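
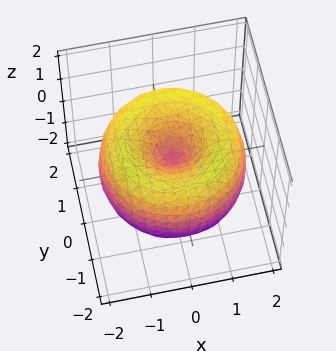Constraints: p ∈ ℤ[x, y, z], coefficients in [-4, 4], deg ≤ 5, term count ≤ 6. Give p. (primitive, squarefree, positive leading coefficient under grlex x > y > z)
First, the degree is 4 — the shape is more complex than any degree-3 surface.
Next, symmetries: the z-axis is an axis of rotation, so x and y enter only as x² + y².
Then, from the visible intercepts: one y-axis crossing is at y = 0; one x-axis crossing is at x = 0; it crosses the z-axis at the gridline z = 0; a circular section at z = 1 has radius exactly 1.
Finally, putting this together gives p.

x^4 + 2*x^2*y^2 + y^4 - 3*x^2 - 3*y^2 + 2*z^2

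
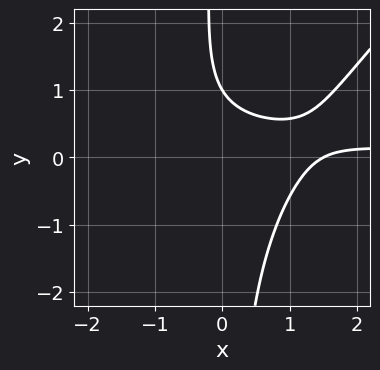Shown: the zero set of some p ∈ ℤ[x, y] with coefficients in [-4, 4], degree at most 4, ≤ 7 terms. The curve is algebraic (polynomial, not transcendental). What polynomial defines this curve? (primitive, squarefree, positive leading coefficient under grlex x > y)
First, degree: the shape is more complex than any degree-2 curve, so deg p = 3.
Then, against the integer gridlines: one y-axis crossing is at y = 1.
Finally, the integer polynomial consistent with all of this is the stated p.

3*x^2*y - 3*x*y^2 - 2*x - 3*y + 3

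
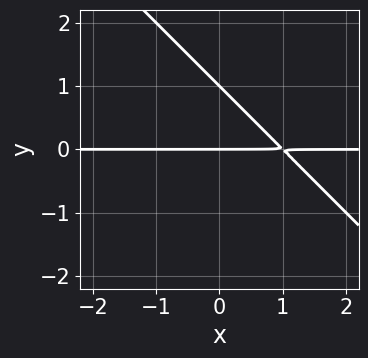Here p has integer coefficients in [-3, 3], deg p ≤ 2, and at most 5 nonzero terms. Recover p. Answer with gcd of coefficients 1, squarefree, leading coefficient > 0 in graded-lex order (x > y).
x*y + y^2 - y

(a) Degree: a generic line meets the curve in up to 2 points, so deg p = 2.
(b) Observable constraints: among the integer gridlines, it crosses the y-axis at y ∈ {0, 1}; every point of the x-axis in the box is on the curve.
(c) Fitting integer coefficients to these (and the overall shape) gives p.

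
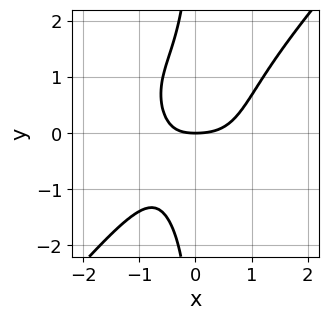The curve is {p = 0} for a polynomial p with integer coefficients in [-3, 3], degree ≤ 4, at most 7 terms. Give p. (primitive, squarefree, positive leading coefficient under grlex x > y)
3*x^4 - 2*x*y^3 + x^2 - 2*x*y - 3*y

1. Degree: the shape is more complex than any degree-3 curve, so deg p = 4.
2. Observable constraints: it crosses the x-axis at the gridline x = 0; it meets the y-axis at y = 0 (among the integer gridlines).
3. Fitting integer coefficients to these (and the overall shape) gives p.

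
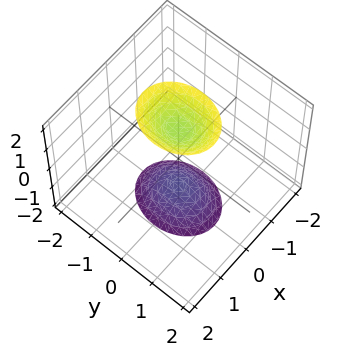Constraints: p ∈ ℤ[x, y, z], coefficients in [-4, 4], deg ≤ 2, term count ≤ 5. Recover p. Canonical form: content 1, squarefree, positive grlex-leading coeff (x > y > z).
1. There are 2 components.
2. The degree is 2 — two separate bowl-shaped sheets opening away from each other; a quadric.
3. Symmetries: mirror symmetry z ↦ −z ⇒ only even powers of z; mirror symmetry y ↦ −y ⇒ only even powers of y; mirror symmetry x ↦ −x ⇒ only even powers of x.
4. Observable constraints: no y-intercept at any integer in the box; it misses every integer gridline on the x-axis.
5. The integer polynomial consistent with all of this is the stated p.

3*x^2 + 2*y^2 - z^2 + 2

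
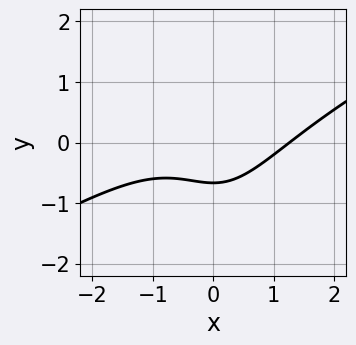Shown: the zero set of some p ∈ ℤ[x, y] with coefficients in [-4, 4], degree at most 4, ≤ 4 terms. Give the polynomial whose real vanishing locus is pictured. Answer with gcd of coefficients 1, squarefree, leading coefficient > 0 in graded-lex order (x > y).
x^3 - 2*x^2*y - 3*y - 2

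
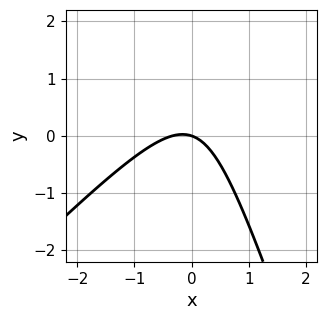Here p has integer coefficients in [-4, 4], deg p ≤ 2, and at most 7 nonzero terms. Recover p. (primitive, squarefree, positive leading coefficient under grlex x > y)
1. The degree is 2 — a generic line meets the curve in up to 2 points.
2. Against the integer gridlines: it meets the x-axis at x = 0 (among the integer gridlines); it crosses the y-axis at the gridline y = 0.
3. Assembling these constraints gives the stated polynomial.

3*x^2 - 2*x*y - y^2 + x + 3*y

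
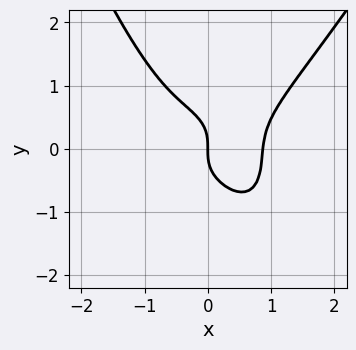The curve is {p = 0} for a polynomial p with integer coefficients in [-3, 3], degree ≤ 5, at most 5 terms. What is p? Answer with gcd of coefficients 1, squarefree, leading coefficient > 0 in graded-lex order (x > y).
3*x^4 - x^3*y - x*y^2 - 3*y^3 - 2*x

Degree: the shape is more complex than any degree-3 curve, so deg p = 4.
From the axis intercepts and sections: it meets the y-axis at y = 0 (among the integer gridlines); it crosses the x-axis at the gridline x = 0.
These observations pin down the coefficients.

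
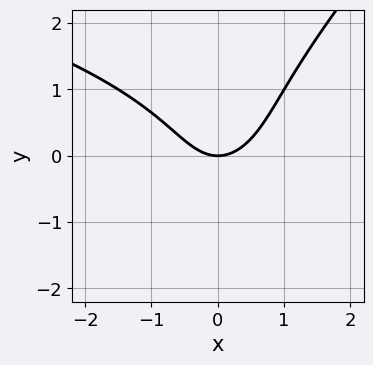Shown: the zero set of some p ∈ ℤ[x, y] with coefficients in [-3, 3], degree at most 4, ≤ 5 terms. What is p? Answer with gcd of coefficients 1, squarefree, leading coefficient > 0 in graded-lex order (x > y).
x*y^2 - y^3 + 2*x^2 - 2*y

(a) The degree is 3 — a generic line meets the curve in up to 3 points.
(b) Observable constraints: it meets the y-axis at y = 0 (among the integer gridlines); one x-axis crossing is at x = 0.
(c) Putting this together gives p.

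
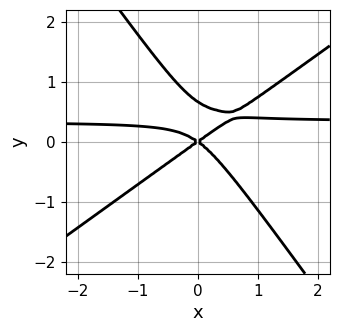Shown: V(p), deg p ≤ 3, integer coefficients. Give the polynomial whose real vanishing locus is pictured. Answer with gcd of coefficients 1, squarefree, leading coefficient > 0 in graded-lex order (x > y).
3*x^2*y - 2*x*y^2 - 3*y^3 - x^2 + 2*y^2

1. deg p = 3.
2. Checking where it meets the axes: it meets the y-axis at y = 0 (among the integer gridlines); one x-axis crossing is at x = 0.
3. The integer polynomial consistent with all of this is the stated p.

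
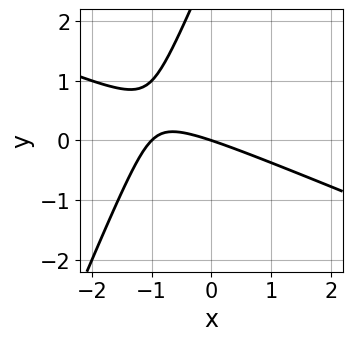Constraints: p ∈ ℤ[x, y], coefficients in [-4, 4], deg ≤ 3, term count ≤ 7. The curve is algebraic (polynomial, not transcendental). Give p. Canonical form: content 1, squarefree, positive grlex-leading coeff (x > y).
x^2 + 2*x*y - y^2 + x + 3*y

(a) The degree is 2 — a generic line meets the curve in up to 2 points.
(b) From the visible intercepts: one y-axis crossing is at y = 0; the x-axis gridline crossings are at x ∈ {-1, 0}.
(c) Assembling these constraints gives the stated polynomial.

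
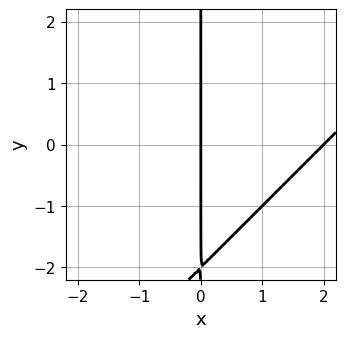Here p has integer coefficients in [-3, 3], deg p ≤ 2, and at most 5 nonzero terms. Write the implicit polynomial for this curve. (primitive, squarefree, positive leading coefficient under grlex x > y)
1. Degree: a generic line meets the curve in up to 2 points, so deg p = 2.
2. Checking where it meets the axes: the visible y-axis segment lies entirely on the curve; the x-axis gridline crossings are at x ∈ {0, 2}.
3. Together with the visible shape, these determine p as stated.

x^2 - x*y - 2*x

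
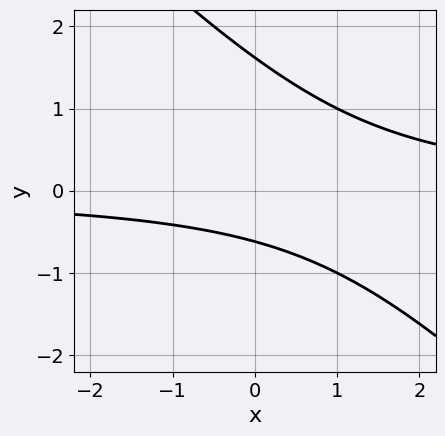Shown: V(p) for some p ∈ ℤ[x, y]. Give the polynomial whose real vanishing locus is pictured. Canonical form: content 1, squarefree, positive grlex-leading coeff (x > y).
x*y + y^2 - y - 1

(a) The degree is 2 — the shape is more complex than any degree-1 curve.
(b) From the axis intercepts and sections: it misses every integer gridline on the x-axis.
(c) Together with the visible shape, these determine p as stated.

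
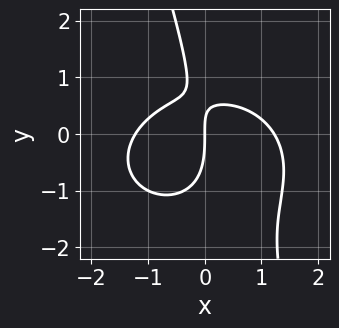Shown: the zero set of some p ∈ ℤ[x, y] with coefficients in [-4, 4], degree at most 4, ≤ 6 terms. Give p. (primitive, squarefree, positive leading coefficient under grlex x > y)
2*x^3 + 3*x*y^2 + y^3 + 3*x*y - 3*x

(a) Degree: a generic line meets the curve in up to 3 points, so deg p = 3.
(b) Checking where it meets the axes: it meets the y-axis at y = 0 (among the integer gridlines); it crosses the x-axis at the gridline x = 0.
(c) Matching integer coefficients to the picture gives p.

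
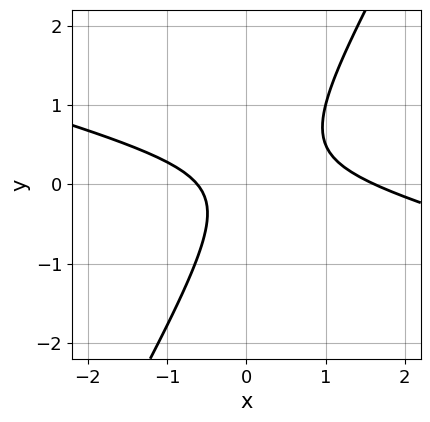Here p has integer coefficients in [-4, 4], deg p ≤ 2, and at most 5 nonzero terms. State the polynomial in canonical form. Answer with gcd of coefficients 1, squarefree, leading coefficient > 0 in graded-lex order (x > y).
x^2 + 3*x*y - 2*y^2 - x - 1

First, degree: no degree-1 curve has this shape, so deg p = 2.
Then, from the axis intercepts and sections: the curve avoids every integer y-axis point in the box.
Finally, fitting integer coefficients to these (and the overall shape) gives p.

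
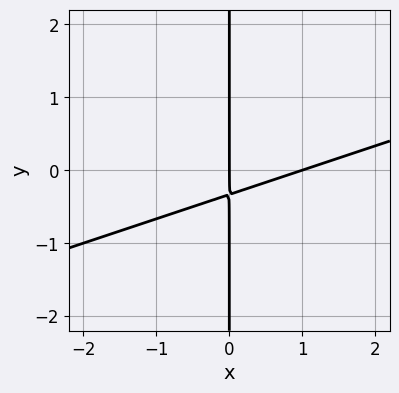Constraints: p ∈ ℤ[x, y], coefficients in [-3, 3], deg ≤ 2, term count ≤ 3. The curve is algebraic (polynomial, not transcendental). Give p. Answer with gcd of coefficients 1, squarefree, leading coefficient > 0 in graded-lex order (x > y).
x^2 - 3*x*y - x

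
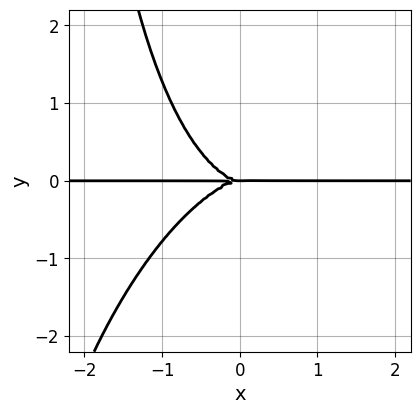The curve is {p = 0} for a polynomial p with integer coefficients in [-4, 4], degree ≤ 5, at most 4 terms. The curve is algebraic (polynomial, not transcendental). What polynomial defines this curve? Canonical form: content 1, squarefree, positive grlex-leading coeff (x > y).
Degree: the shape is more complex than any degree-3 curve, so deg p = 4.
Against the integer gridlines: every point of the x-axis in the box is on the curve; one y-axis crossing is at y = 0.
Together with the visible shape, these determine p as stated.

2*x^3*y - x^2*y^2 + x*y^3 + 3*y^3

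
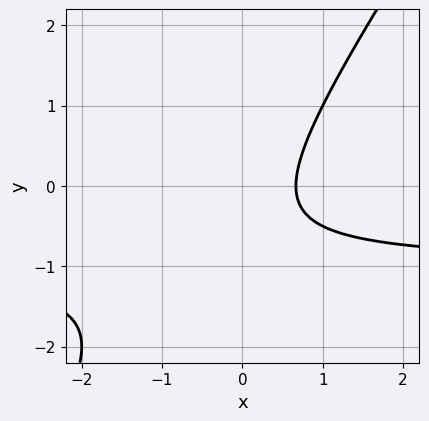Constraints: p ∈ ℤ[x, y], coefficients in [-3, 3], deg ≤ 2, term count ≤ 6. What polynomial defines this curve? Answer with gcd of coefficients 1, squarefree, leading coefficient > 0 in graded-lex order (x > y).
3*x*y - 2*y^2 + 3*x - 2*y - 2

(a) Degree: a generic line meets the curve in up to 2 points, so deg p = 2.
(b) Reading off the gridlines: the curve avoids every integer y-axis point in the box.
(c) Solving for integer coefficients yields p as stated.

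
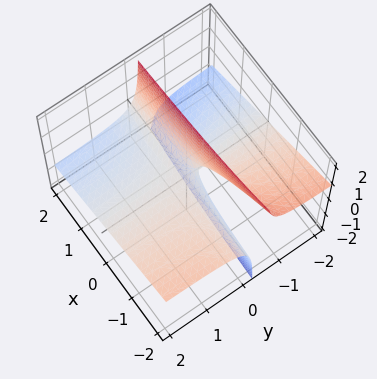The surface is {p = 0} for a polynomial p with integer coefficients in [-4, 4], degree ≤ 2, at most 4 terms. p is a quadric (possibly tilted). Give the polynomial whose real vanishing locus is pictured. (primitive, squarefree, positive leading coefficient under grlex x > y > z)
First, the degree is 2 — no degree-1 surface has this shape.
Next, observable constraints: one z-axis crossing is at z = 0; every point of the y-axis in the box is on the surface; the visible x-axis segment lies entirely on the surface.
Finally, these observations pin down the coefficients.

x*y + 3*y*z + z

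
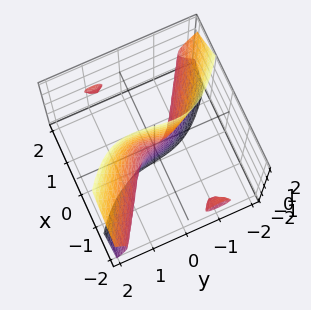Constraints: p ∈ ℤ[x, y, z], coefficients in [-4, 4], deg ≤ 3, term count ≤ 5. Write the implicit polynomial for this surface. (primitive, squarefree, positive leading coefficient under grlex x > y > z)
x^2*y - 3*x*z^2 - 2*y^3 + y*z - x

The picture has 2 separate pieces. They look like related sheets of one shape, so recover p as a whole.
Degree: the shape is more complex than any degree-2 surface, so deg p = 3.
Observable constraints: it meets the x-axis at x = 0 (among the integer gridlines); it meets the y-axis at y = 0 (among the integer gridlines); the visible z-axis segment lies entirely on the surface.
Putting this together gives p.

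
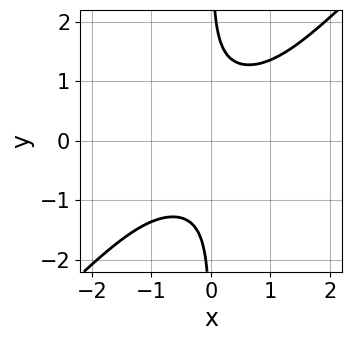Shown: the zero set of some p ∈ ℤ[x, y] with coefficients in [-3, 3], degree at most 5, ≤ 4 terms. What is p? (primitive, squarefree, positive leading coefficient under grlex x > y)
3*x^2*y^2 - 3*x*y^3 + 2

First, deg p = 4. The shape is more complex than any degree-3 curve.
Next, from the visible intercepts: the curve avoids every integer y-axis point in the box; the curve avoids every integer x-axis point in the box.
Finally, together with the visible shape, these determine p as stated.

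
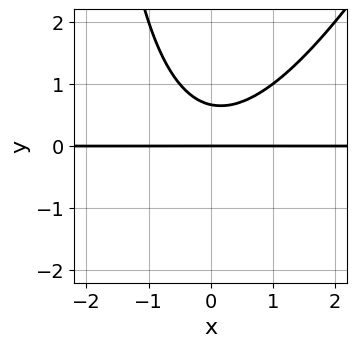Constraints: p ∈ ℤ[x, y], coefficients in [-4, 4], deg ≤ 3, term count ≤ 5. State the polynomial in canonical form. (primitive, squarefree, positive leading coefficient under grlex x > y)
2*x^2*y - x*y^2 - 3*y^2 + 2*y

Degree: no degree-2 curve has this shape, so deg p = 3.
From the axis intercepts and sections: it meets the y-axis at y = 0 (among the integer gridlines); the visible x-axis segment lies entirely on the curve.
The integer polynomial consistent with all of this is the stated p.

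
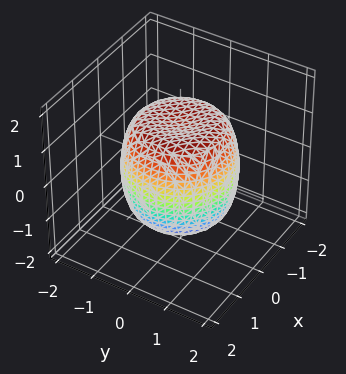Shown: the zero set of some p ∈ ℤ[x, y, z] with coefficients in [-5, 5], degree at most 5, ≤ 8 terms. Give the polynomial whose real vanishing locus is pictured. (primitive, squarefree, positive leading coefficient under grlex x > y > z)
2*x^4 + 4*x^2*y^2 + 2*y^4 - 2*x^2 - 2*y^2 + 2*z^2 - 3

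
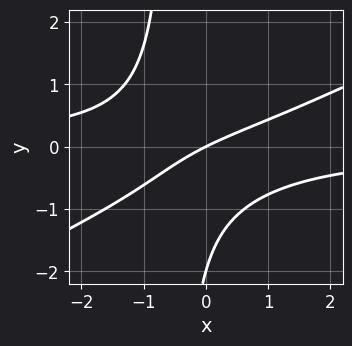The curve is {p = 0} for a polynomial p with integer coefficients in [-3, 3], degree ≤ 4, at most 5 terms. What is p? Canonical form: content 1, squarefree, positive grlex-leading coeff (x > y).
deg p = 3. The shape is more complex than any degree-2 curve.
Checking where it meets the axes: it crosses the x-axis at the gridline x = 0; among the integer gridlines, it crosses the y-axis at y ∈ {-2, 0}.
Together with the visible shape, these determine p as stated.

x^2*y - 2*x*y^2 - y^2 + x - 2*y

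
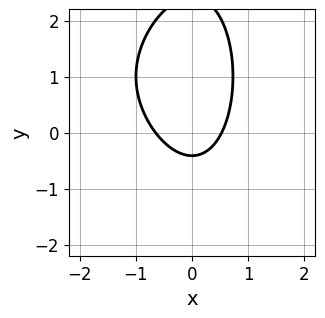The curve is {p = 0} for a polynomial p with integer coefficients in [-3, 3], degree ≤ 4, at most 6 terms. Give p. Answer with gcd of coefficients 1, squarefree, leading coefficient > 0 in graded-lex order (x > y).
1. deg p = 3. No degree-2 curve has this shape.
2. Matching integer coefficients to the picture gives p.

x^3 + 3*x^2 + y^2 - 2*y - 1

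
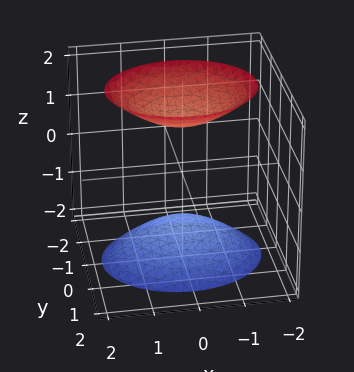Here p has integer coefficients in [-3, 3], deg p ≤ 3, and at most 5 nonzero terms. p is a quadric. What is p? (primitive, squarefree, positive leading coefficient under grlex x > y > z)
2*x^2 + 3*y^2 - 2*z^2 + 3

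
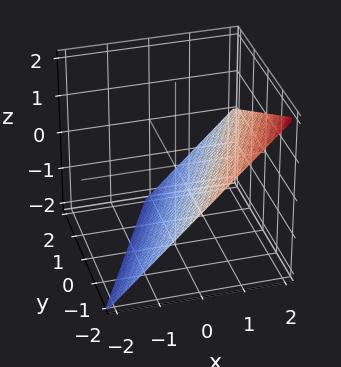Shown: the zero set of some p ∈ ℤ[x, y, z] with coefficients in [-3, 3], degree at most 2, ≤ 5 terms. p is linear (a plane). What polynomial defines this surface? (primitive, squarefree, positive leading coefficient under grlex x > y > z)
First, degree: the surface is flat (a plane), so deg p = 1.
Then, from the visible intercepts: it meets the y-axis at y = -2 (among the integer gridlines); it meets the z-axis at z = -1 (among the integer gridlines).
Finally, together with the visible shape, these determine p as stated.

2*x - y - 2*z - 2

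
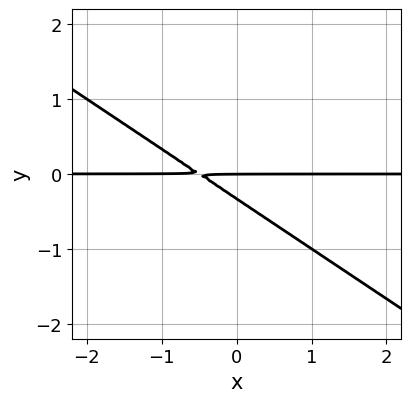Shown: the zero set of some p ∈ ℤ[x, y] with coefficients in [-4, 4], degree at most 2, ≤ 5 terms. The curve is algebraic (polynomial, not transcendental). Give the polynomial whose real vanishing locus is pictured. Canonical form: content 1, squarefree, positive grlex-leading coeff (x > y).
2*x*y + 3*y^2 + y

(a) The degree is 2 — no degree-1 curve has this shape.
(b) Reading off the gridlines: every point of the x-axis in the box is on the curve; it crosses the y-axis at the gridline y = 0.
(c) Fitting integer coefficients to these (and the overall shape) gives p.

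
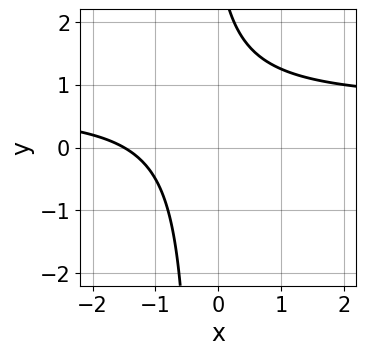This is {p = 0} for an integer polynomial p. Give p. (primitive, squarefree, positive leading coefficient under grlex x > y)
3*x*y - 2*x + y - 3

(a) deg p = 2. The shape is more complex than any degree-1 curve.
(b) Observable constraints: it misses every integer gridline on the y-axis.
(c) Together with the visible shape, these determine p as stated.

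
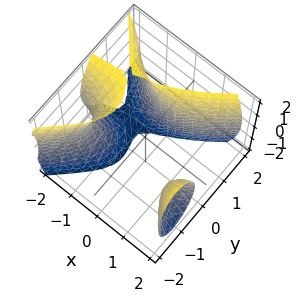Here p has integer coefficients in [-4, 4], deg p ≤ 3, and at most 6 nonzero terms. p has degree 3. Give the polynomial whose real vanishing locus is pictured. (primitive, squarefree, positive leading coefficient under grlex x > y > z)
3*x^2*y + x*z^2 - 3*y^3 + 3

1. I count 2 distinct pieces.
2. deg p = 3.
3. Checking where it meets the axes: it crosses the y-axis at the gridline y = 1; no z-intercept at any integer in the box.
4. Assembling these constraints gives the stated polynomial.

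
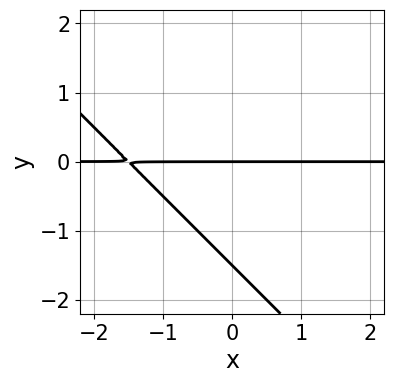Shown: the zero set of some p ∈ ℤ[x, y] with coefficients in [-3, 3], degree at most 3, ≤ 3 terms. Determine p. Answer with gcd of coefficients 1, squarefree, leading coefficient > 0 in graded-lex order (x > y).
First, degree: no degree-1 curve has this shape, so deg p = 2.
Next, from the axis intercepts and sections: every point of the x-axis in the box is on the curve; one y-axis crossing is at y = 0.
Finally, matching integer coefficients to the picture gives p.

2*x*y + 2*y^2 + 3*y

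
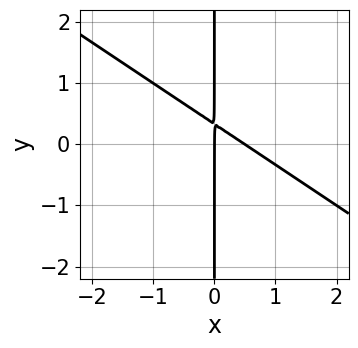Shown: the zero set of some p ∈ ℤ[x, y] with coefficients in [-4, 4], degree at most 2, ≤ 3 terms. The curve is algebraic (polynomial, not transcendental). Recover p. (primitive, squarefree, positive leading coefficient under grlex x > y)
2*x^2 + 3*x*y - x

First, deg p = 2. The shape is more complex than any degree-1 curve.
Then, observable constraints: every point of the y-axis in the box is on the curve; it crosses the x-axis at the gridline x = 0.
Finally, fitting integer coefficients to these (and the overall shape) gives p.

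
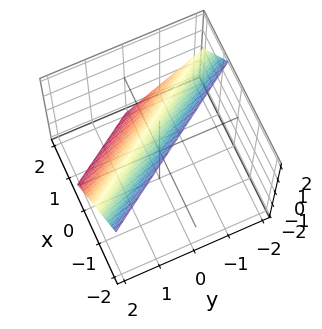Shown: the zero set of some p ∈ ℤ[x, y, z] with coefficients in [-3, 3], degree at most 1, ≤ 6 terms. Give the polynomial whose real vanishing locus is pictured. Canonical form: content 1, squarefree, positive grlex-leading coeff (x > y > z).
3*x + 2*y + 2*z - 2

(a) Degree: the surface is flat (a plane), so deg p = 1.
(b) Against the integer gridlines: it crosses the z-axis at the gridline z = 1; it meets the y-axis at y = 1 (among the integer gridlines).
(c) These observations pin down the coefficients.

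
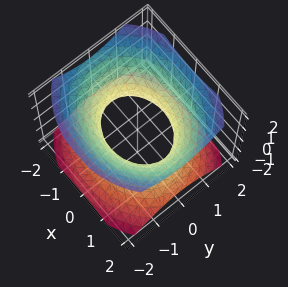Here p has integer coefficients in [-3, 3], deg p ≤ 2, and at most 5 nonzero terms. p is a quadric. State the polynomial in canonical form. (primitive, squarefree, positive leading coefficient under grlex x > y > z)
2*x^2 + 3*y^2 - 3*z^2 - 3

1. The degree is 2 — one connected sheet with a waist; a quadric.
2. Symmetries: it's symmetric under x → −x, forcing even powers of x; the y ↦ −y reflection is a symmetry, so y appears only in even powers; it's symmetric under z → −z, forcing even powers of z.
3. From the axis intercepts and sections: the y-axis gridline crossings are at y ∈ {-1, 1}; no z-intercept at any integer in the box.
4. The integer polynomial consistent with all of this is the stated p.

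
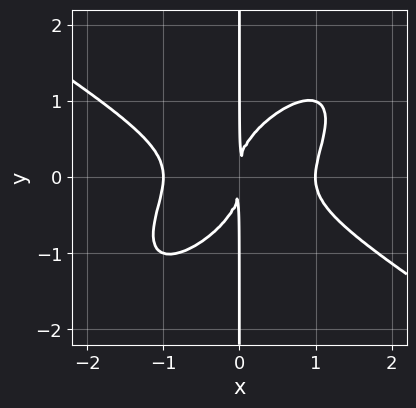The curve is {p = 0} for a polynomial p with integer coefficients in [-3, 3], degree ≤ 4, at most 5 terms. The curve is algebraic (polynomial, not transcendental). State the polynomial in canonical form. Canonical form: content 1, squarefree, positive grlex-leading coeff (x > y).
2*x^4 - 3*x^2*y^2 + 3*x*y^3 - 2*x^2

Degree: a generic line meets the curve in up to 4 points, so deg p = 4.
Observable constraints: every point of the y-axis in the box is on the curve; among the integer gridlines, it crosses the x-axis at x ∈ {-1, 1}.
Assembling these constraints gives the stated polynomial.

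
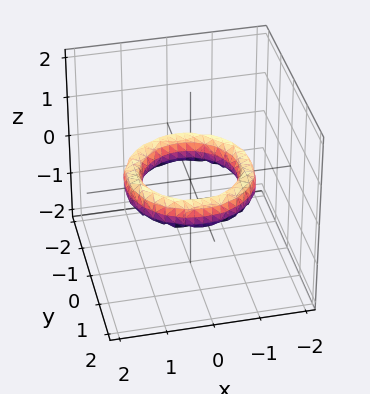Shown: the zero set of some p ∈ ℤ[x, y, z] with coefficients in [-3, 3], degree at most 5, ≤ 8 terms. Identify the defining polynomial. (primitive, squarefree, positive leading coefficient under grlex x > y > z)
x^4 + 2*x^2*y^2 + y^4 - 3*x^2 - 3*y^2 + 2*z^2 + 2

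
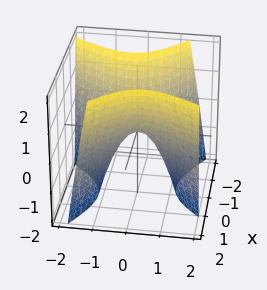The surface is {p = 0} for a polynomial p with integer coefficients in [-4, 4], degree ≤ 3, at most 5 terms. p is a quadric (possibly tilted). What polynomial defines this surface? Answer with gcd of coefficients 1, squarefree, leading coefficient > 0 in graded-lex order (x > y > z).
3*x^2 + 2*x*y - 3*y^2 - 2*z

Degree: no degree-1 surface has this shape, so deg p = 2.
Observable constraints: one y-axis crossing is at y = 0; one z-axis crossing is at z = 0; it crosses the x-axis at the gridline x = 0.
Putting this together gives p.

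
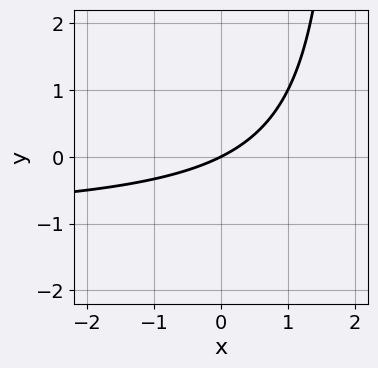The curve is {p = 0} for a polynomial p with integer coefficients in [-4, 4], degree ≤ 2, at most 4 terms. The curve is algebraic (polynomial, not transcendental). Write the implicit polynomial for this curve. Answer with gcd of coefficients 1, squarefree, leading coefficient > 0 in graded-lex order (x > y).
x*y + x - 2*y

Degree: the shape is more complex than any degree-1 curve, so deg p = 2.
Reading off the gridlines: it crosses the x-axis at the gridline x = 0; it meets the y-axis at y = 0 (among the integer gridlines).
Putting this together gives p.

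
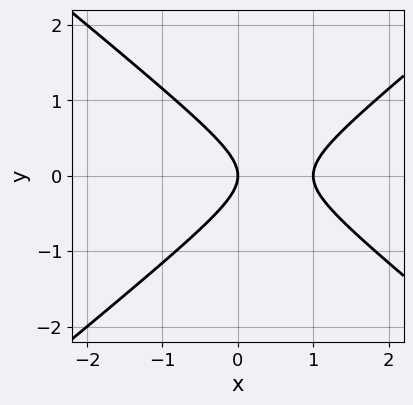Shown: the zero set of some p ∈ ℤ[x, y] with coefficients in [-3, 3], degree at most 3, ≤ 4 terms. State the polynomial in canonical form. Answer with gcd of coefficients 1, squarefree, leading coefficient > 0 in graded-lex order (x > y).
2*x^2 - 3*y^2 - 2*x

The degree is 2 — the shape is more complex than any degree-1 curve.
Symmetries: the y ↦ −y reflection is a symmetry, so y appears only in even powers.
Against the integer gridlines: it meets the y-axis at y = 0 (among the integer gridlines); among the integer gridlines, it crosses the x-axis at x ∈ {0, 1}.
Assembling these constraints gives the stated polynomial.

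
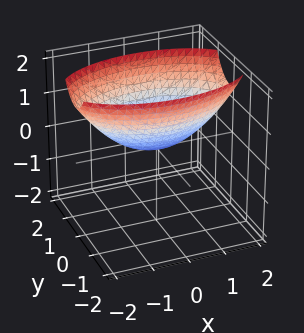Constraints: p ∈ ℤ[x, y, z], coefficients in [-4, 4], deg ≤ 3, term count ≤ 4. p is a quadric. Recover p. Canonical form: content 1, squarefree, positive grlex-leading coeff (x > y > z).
x^2 + 3*y^2 - 3*z

First, degree: a paraboloid; a quadric, so deg p = 2.
Then, symmetries: it's symmetric under y → −y, forcing even powers of y; mirror symmetry x ↦ −x ⇒ only even powers of x.
Next, observable constraints: one x-axis crossing is at x = 0; it meets the y-axis at y = 0 (among the integer gridlines).
Finally, matching integer coefficients to the picture gives p.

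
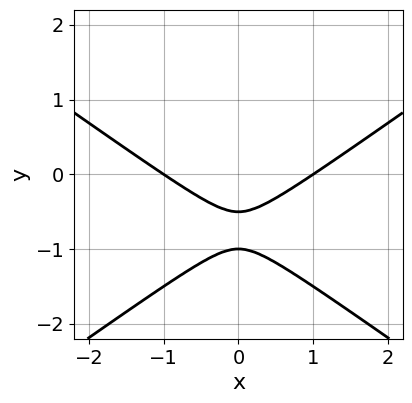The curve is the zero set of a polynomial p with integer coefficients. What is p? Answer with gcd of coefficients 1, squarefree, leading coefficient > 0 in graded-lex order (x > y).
(a) Degree: a generic line meets the curve in up to 2 points, so deg p = 2.
(b) Symmetries: it's symmetric under x → −x, forcing even powers of x.
(c) From the visible intercepts: it meets the y-axis at y = -1 (among the integer gridlines); the x-axis gridline crossings are at x ∈ {-1, 1}.
(d) Together with the visible shape, these determine p as stated.

x^2 - 2*y^2 - 3*y - 1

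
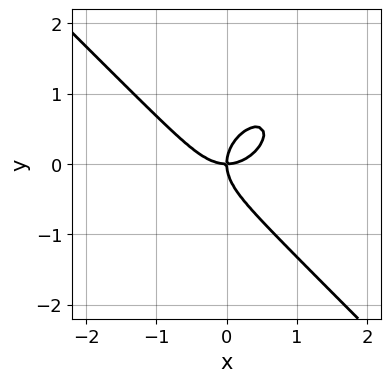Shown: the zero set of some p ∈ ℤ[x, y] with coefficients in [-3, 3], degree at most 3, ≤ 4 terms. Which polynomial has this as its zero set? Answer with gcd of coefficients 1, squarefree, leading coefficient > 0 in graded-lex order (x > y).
(a) deg p = 3.
(b) Observable constraints: it meets the x-axis at x = 0 (among the integer gridlines); one y-axis crossing is at y = 0.
(c) The integer polynomial consistent with all of this is the stated p.

x^3 + y^3 - x*y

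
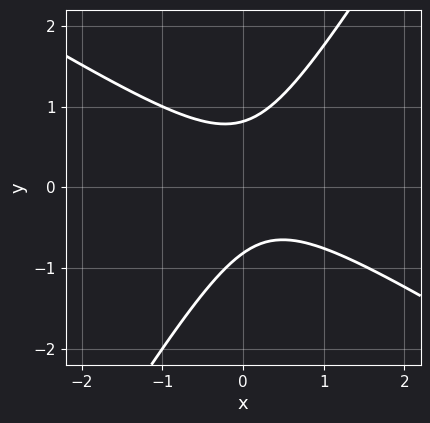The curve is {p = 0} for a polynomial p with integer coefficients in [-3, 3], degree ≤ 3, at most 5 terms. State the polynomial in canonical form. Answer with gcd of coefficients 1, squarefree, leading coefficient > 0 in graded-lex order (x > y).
First, degree: the shape is more complex than any degree-1 curve, so deg p = 2.
Then, checking where it meets the axes: it misses every integer gridline on the x-axis.
Finally, together with the visible shape, these determine p as stated.

3*x^2 + 3*x*y - 3*y^2 - x + 2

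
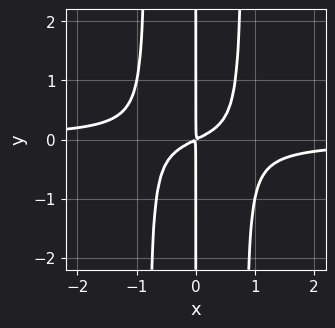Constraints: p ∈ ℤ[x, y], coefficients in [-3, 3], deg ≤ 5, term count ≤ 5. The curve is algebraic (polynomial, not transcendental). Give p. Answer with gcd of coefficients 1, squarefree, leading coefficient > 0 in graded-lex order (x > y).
deg p = 4.
Reading off the gridlines: the visible y-axis segment lies entirely on the curve.
These observations pin down the coefficients.

3*x^3*y + x^2 - 2*x*y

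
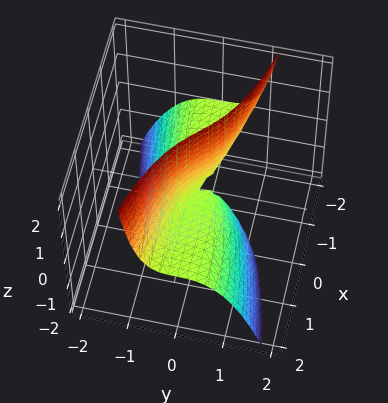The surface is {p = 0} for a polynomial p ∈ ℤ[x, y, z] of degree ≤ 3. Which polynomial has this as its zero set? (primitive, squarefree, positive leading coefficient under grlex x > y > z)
3*y^3 + 2*x*z + 2*y*z

First, degree: the shape is more complex than any degree-2 surface, so deg p = 3.
Next, from the axis intercepts and sections: the visible z-axis segment lies entirely on the surface; every point of the x-axis in the box is on the surface.
Finally, fitting integer coefficients to these (and the overall shape) gives p.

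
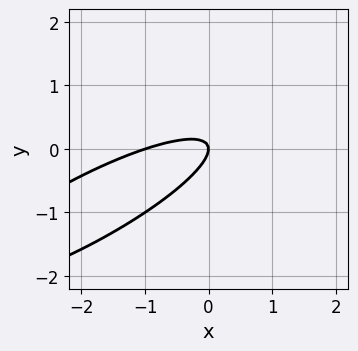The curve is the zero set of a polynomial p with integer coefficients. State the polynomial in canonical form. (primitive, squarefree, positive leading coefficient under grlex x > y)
Degree: the shape is more complex than any degree-1 curve, so deg p = 2.
Observable constraints: the x-axis gridline crossings are at x ∈ {-1, 0}; it crosses the y-axis at the gridline y = 0.
These observations pin down the coefficients.

x^2 - 3*x*y + 3*y^2 + x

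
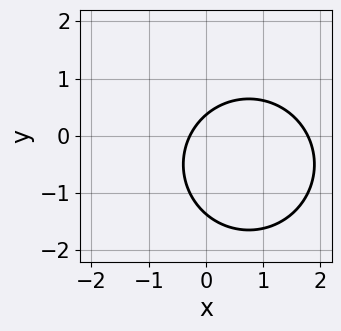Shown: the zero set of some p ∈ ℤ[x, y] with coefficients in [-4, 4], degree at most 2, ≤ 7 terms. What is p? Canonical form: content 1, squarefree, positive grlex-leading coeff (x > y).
1. The degree is 2 — a generic line meets the curve in up to 2 points.
2. Putting this together gives p.

2*x^2 + 2*y^2 - 3*x + 2*y - 1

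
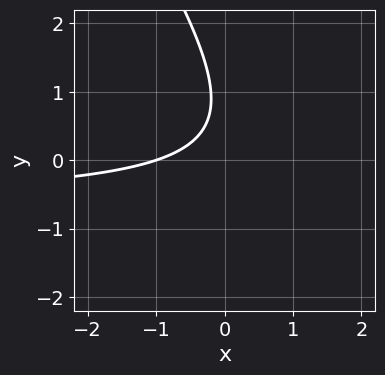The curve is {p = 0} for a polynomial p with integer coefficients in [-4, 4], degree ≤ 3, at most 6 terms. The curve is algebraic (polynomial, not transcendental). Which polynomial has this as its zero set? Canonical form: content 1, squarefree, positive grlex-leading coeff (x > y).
3*x*y + 2*y^2 + 2*x - 3*y + 2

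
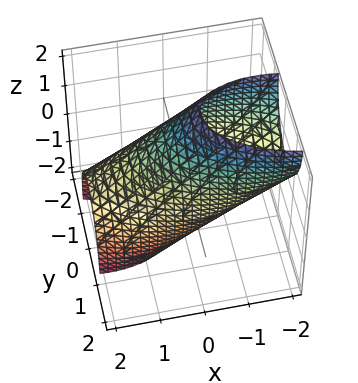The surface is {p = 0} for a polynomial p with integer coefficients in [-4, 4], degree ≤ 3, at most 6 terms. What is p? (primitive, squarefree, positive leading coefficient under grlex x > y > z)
x^2 + x*y + 2*x*z + 3*y^2 + z^2 - 3

(a) Degree: a generic line meets the surface in up to 2 points, so deg p = 2.
(b) Observable constraints: the y-axis gridline crossings are at y ∈ {-1, 1}.
(c) Together with the visible shape, these determine p as stated.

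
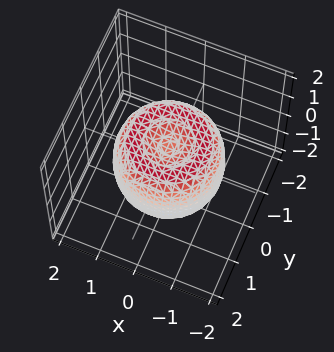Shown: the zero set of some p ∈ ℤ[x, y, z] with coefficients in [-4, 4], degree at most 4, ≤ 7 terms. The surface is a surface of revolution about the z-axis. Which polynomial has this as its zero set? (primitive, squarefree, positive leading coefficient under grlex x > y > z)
2*x^4 + 4*x^2*y^2 + 2*y^4 - 3*x^2 - 3*y^2 + 2*z^2 - 1

The degree is 4 — the shape is more complex than any degree-3 surface.
Symmetries: the z-axis is an axis of rotation, so x and y enter only as x² + y².
Checking where it meets the axes: a circular section at z = -1 has radius between 0 and 1.
Matching integer coefficients to the picture gives p.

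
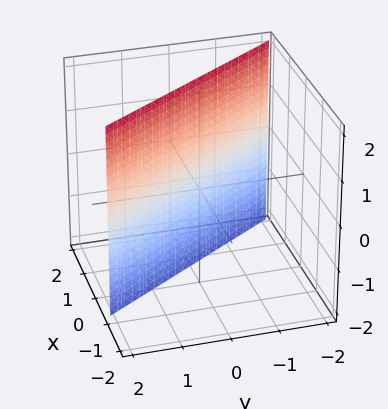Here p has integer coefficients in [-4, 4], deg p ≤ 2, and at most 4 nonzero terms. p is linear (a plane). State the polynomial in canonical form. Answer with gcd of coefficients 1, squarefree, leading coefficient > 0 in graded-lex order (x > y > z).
1. deg p = 1.
2. Observable constraints: it crosses the y-axis at the gridline y = 1; it misses every integer gridline on the z-axis.
3. These observations pin down the coefficients.

3*x + 2*y - 2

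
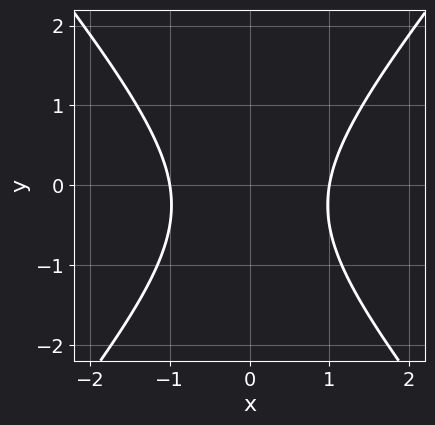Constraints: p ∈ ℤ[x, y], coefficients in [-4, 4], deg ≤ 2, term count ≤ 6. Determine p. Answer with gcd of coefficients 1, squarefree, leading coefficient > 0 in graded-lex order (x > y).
3*x^2 - 2*y^2 - y - 3

First, deg p = 2. A generic line meets the curve in up to 2 points.
Then, symmetries: mirror symmetry x ↦ −x ⇒ only even powers of x.
Then, against the integer gridlines: among the integer gridlines, it crosses the x-axis at x ∈ {-1, 1}; it misses every integer gridline on the y-axis.
Finally, fitting integer coefficients to these (and the overall shape) gives p.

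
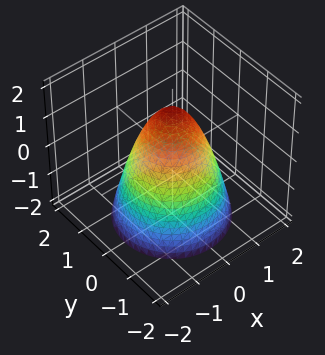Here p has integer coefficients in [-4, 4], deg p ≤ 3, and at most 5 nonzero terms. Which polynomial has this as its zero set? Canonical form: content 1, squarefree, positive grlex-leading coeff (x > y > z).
3*x^2 + 3*y^2 + 2*z - 3

(a) The degree is 2 — a generic line meets the surface in up to 2 points.
(b) By symmetry, the z-axis is an axis of rotation, so x and y enter only as x² + y².
(c) Observable constraints: among the integer gridlines, it crosses the x-axis at x ∈ {-1, 1}; among the integer gridlines, it crosses the y-axis at y ∈ {-1, 1}; a circular section at z = 0 has radius exactly 1.
(d) Solving for integer coefficients yields p as stated.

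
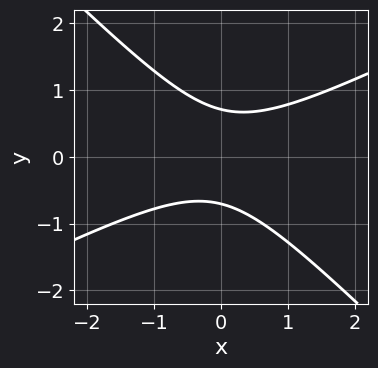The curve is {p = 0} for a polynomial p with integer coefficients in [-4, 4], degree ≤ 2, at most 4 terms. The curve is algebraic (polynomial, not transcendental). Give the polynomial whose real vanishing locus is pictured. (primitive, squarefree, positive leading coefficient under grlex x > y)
1. Degree: no degree-1 curve has this shape, so deg p = 2.
2. From the visible intercepts: no x-intercept at any integer in the box.
3. Solving for integer coefficients yields p as stated.

x^2 - x*y - 2*y^2 + 1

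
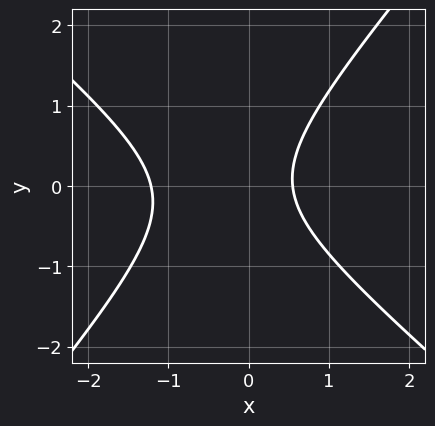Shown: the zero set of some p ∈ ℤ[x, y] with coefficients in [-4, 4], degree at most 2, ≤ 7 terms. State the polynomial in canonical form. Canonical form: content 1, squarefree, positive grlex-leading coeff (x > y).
First, degree: no degree-1 curve has this shape, so deg p = 2.
Next, against the integer gridlines: no y-intercept at any integer in the box.
Finally, together with the visible shape, these determine p as stated.

3*x^2 + x*y - 3*y^2 + 2*x - 2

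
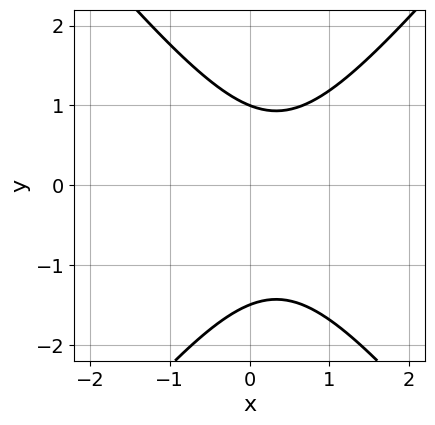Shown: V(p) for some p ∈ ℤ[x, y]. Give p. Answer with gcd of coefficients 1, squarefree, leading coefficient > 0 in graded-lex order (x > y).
3*x^2 - 2*y^2 - 2*x - y + 3

(a) deg p = 2.
(b) From the visible intercepts: it misses every integer gridline on the x-axis; it meets the y-axis at y = 1 (among the integer gridlines).
(c) These observations pin down the coefficients.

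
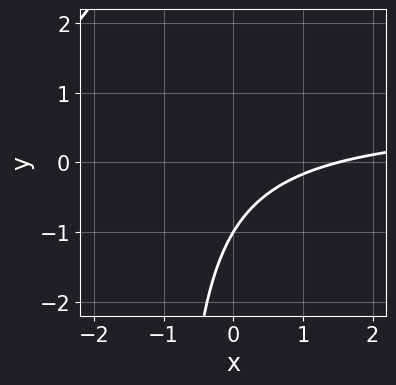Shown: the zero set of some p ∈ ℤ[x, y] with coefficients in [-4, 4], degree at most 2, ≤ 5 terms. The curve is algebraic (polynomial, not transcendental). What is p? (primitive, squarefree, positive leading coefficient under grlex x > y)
3*x*y - 2*x + 3*y + 3

The degree is 2 — no degree-1 curve has this shape.
Checking where it meets the axes: it meets the y-axis at y = -1 (among the integer gridlines).
These observations pin down the coefficients.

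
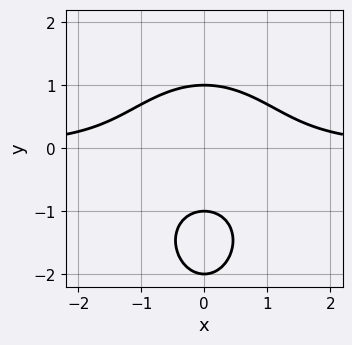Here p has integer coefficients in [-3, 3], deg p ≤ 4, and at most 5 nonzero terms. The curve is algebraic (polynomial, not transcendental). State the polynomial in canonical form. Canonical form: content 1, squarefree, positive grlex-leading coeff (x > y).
First, deg p = 3. A generic line meets the curve in up to 3 points.
Then, symmetries: mirror symmetry x ↦ −x ⇒ only even powers of x.
Next, from the visible intercepts: the curve avoids every integer x-axis point in the box; the y-axis gridline crossings are at y ∈ {-2, -1, 1}.
Finally, fitting integer coefficients to these (and the overall shape) gives p.

2*x^2*y + y^3 + 2*y^2 - y - 2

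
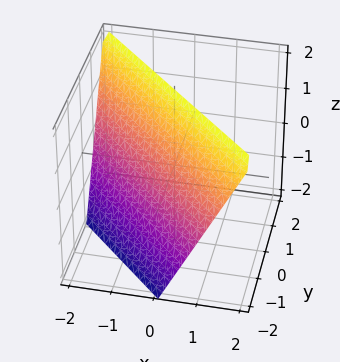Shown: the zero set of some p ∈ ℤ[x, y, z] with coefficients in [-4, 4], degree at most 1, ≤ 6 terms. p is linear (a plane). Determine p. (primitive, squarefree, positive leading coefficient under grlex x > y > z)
1. Degree: every cross-section is a straight line — this is a plane, so deg p = 1.
2. Observable constraints: it crosses the x-axis at the gridline x = -1; it meets the y-axis at y = -1 (among the integer gridlines).
3. Matching integer coefficients to the picture gives p.

2*x + 2*y - z + 2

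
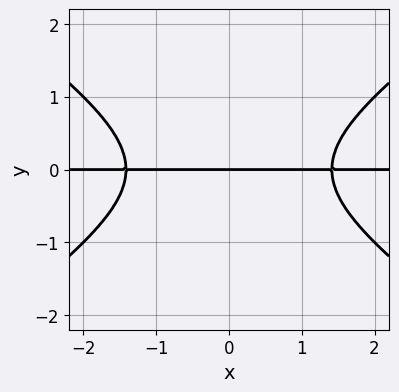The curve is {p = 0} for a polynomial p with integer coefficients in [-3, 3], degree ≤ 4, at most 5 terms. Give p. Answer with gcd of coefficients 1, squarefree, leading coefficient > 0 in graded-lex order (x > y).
(a) Degree: no degree-2 curve has this shape, so deg p = 3.
(b) Symmetries: the x ↦ −x reflection is a symmetry, so x appears only in even powers.
(c) From the axis intercepts and sections: the visible x-axis segment lies entirely on the curve; one y-axis crossing is at y = 0.
(d) The integer polynomial consistent with all of this is the stated p.

x^2*y - 2*y^3 - 2*y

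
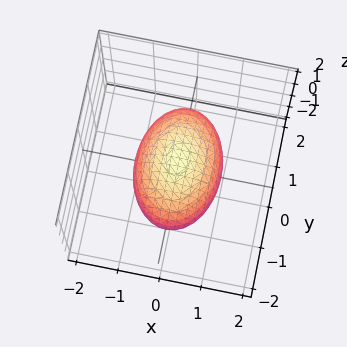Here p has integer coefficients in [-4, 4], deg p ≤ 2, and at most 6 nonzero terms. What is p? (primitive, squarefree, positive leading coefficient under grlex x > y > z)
2*x^2 + y^2 + 2*z^2 - 2

(a) deg p = 2.
(b) Symmetries: it's symmetric under x → −x, forcing even powers of x; the y ↦ −y reflection is a symmetry, so y appears only in even powers; it's symmetric under z → −z, forcing even powers of z.
(c) Reading off the gridlines: among the integer gridlines, it crosses the x-axis at x ∈ {-1, 1}; among the integer gridlines, it crosses the z-axis at z ∈ {-1, 1}.
(d) Solving for integer coefficients yields p as stated.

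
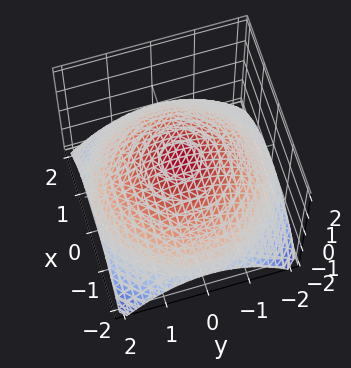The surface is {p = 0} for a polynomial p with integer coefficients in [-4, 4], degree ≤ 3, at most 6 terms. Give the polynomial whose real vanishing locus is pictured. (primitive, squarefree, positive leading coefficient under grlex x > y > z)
Degree: no degree-1 surface has this shape, so deg p = 2.
Symmetries: rotational symmetry about the z-axis ⇒ p depends on x, y only through x² + y².
Observable constraints: a circular section at z = 0 has radius between 1 and 2.
Putting this together gives p.

x^2 + y^2 + 3*z - 2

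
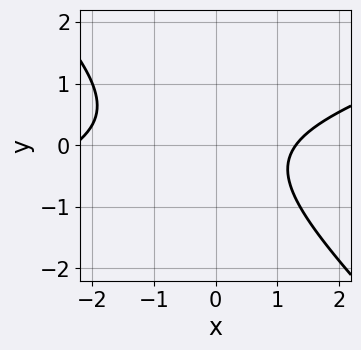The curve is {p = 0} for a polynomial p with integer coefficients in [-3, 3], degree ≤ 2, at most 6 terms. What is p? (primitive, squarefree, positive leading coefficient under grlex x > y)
x^2 - 2*x*y - 3*y^2 + x - 3

1. The degree is 2 — a generic line meets the curve in up to 2 points.
2. Checking where it meets the axes: the curve avoids every integer y-axis point in the box.
3. Putting this together gives p.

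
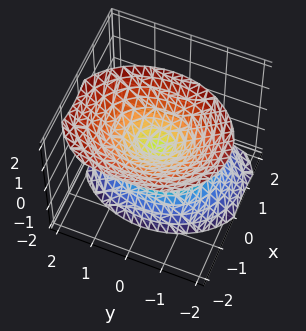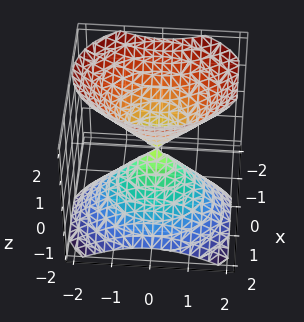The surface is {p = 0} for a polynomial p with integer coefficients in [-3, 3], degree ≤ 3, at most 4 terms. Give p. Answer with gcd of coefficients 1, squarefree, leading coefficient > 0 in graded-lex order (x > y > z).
3*x^2 + 2*x*z + 2*y^2 - 2*z^2

1. There are 2 components. Treating them together as one polynomial.
2. deg p = 2. A generic line meets the surface in up to 2 points.
3. From the axis intercepts and sections: one z-axis crossing is at z = 0; it meets the y-axis at y = 0 (among the integer gridlines); one x-axis crossing is at x = 0.
4. Assembling these constraints gives the stated polynomial.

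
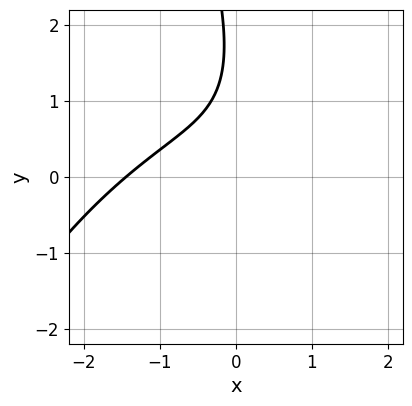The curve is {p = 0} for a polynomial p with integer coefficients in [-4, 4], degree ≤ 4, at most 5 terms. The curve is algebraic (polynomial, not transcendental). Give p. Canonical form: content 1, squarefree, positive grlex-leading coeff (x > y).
1. The degree is 3 — the shape is more complex than any degree-2 curve.
2. Checking where it meets the axes: no y-intercept at any integer in the box.
3. Together with the visible shape, these determine p as stated.

x^3 + 3*x*y + y^2 - 3*y + 3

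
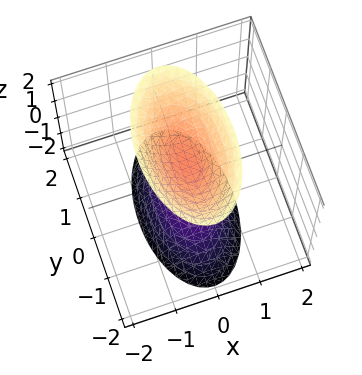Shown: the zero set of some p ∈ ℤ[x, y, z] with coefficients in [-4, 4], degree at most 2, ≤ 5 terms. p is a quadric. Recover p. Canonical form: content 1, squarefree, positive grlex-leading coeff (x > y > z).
3*x^2 + y^2 - z^2 + 1

1. There are 2 components. They look like related sheets of one shape, so recover p as a whole.
2. The degree is 2 — two sheets facing apart; a quadric.
3. Symmetries: it's symmetric under z → −z, forcing even powers of z; the x ↦ −x reflection is a symmetry, so x appears only in even powers; mirror symmetry y ↦ −y ⇒ only even powers of y.
4. Observable constraints: among the integer gridlines, it crosses the z-axis at z ∈ {-1, 1}; the surface avoids every integer y-axis point in the box.
5. The integer polynomial consistent with all of this is the stated p.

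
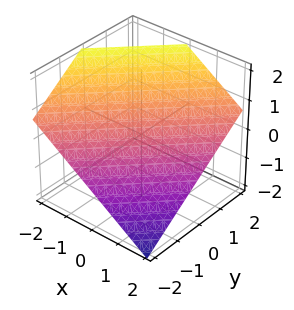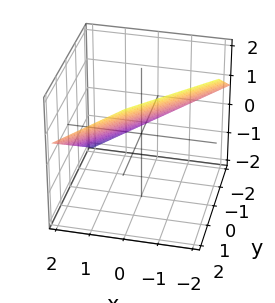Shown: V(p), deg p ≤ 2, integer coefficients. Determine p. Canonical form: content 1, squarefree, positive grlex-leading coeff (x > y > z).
2*x - 2*y + 3*z - 2

First, deg p = 1. The surface is flat (a plane).
Then, reading off the gridlines: it crosses the x-axis at the gridline x = 1; it meets the y-axis at y = -1 (among the integer gridlines).
Finally, solving for integer coefficients yields p as stated.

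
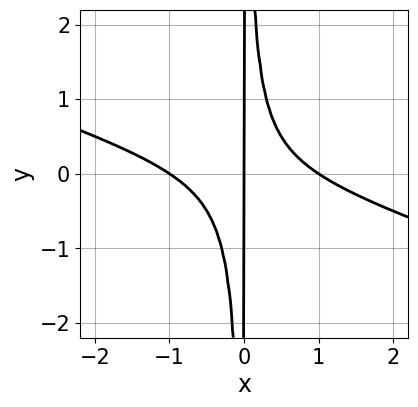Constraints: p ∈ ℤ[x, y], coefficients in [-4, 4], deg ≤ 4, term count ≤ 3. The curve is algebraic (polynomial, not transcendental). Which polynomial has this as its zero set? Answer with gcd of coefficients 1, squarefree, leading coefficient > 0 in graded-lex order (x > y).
x^3 + 3*x^2*y - x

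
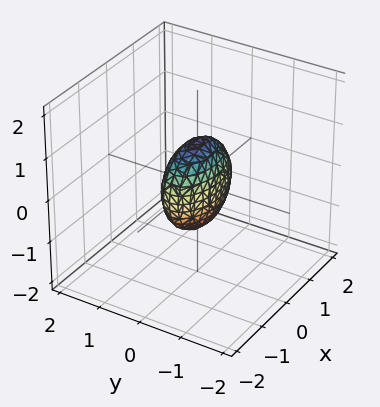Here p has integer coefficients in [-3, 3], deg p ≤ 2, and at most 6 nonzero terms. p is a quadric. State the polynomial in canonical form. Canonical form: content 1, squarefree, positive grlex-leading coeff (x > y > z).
x^2 + 3*y^2 + z^2 - 1

(a) deg p = 2. Bounded and convex; a quadric.
(b) Symmetries: mirror symmetry y ↦ −y ⇒ only even powers of y; mirror symmetry x ↦ −x ⇒ only even powers of x; it's symmetric under z → −z, forcing even powers of z.
(c) Reading off the gridlines: the x-axis gridline crossings are at x ∈ {-1, 1}; the z-axis gridline crossings are at z ∈ {-1, 1}.
(d) These observations pin down the coefficients.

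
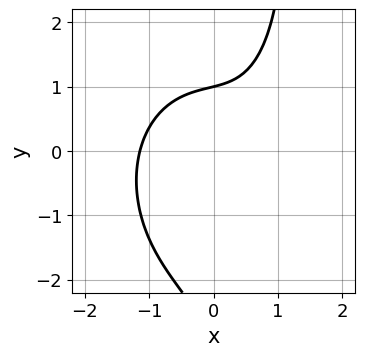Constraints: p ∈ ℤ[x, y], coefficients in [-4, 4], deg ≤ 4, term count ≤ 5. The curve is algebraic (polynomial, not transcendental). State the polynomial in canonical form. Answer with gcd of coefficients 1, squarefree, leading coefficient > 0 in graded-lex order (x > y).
2*x^3 + x*y^2 - y^2 - 2*y + 3

(a) Degree: the shape is more complex than any degree-2 curve, so deg p = 3.
(b) Observable constraints: one y-axis crossing is at y = 1.
(c) These observations pin down the coefficients.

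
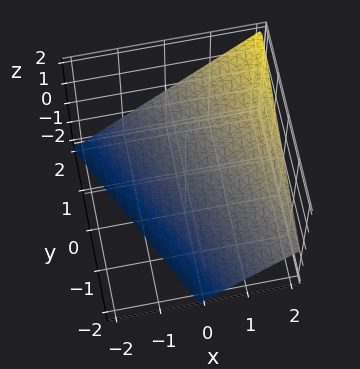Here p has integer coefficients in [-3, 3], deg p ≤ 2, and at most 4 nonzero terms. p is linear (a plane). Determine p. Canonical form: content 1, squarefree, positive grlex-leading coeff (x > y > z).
2*x + y - 2*z - 2

1. deg p = 1. The surface is flat (a plane).
2. From the visible intercepts: it meets the y-axis at y = 2 (among the integer gridlines); it meets the x-axis at x = 1 (among the integer gridlines); it meets the z-axis at z = -1 (among the integer gridlines).
3. Assembling these constraints gives the stated polynomial.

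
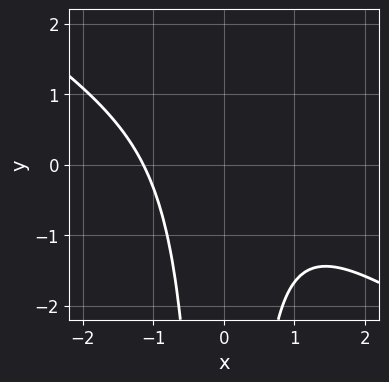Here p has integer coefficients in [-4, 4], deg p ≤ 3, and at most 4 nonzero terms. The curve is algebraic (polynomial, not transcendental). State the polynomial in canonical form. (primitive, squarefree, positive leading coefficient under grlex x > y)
First, the degree is 3 — the shape is more complex than any degree-2 curve.
Next, from the visible intercepts: it misses every integer gridline on the y-axis.
Finally, matching integer coefficients to the picture gives p.

2*x^3 + 3*x^2*y + 3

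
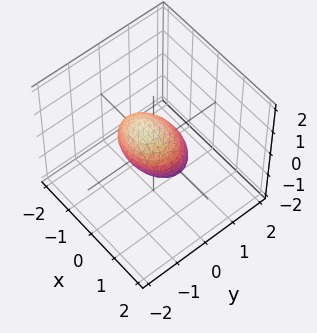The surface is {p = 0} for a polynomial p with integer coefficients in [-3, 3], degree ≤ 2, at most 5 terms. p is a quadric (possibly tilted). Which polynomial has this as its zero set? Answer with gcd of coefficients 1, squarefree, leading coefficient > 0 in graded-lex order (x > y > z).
2*x^2 + 3*y^2 + 2*y*z + 2*z^2 - 2

The degree is 2 — a generic line meets the surface in up to 2 points.
From the visible intercepts: the z-axis gridline crossings are at z ∈ {-1, 1}; the x-axis gridline crossings are at x ∈ {-1, 1}.
The integer polynomial consistent with all of this is the stated p.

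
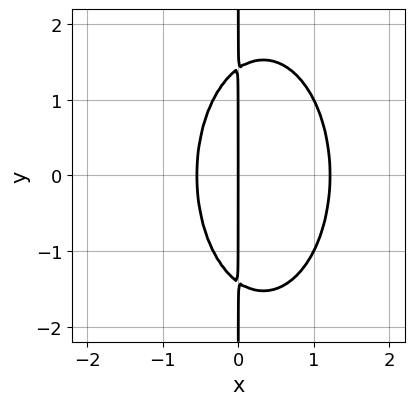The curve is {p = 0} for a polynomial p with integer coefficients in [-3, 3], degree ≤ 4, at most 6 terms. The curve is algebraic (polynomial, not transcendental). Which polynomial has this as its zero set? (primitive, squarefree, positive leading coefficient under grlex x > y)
First, the degree is 3 — a generic line meets the curve in up to 3 points.
Then, symmetries: mirror symmetry y ↦ −y ⇒ only even powers of y.
Next, against the integer gridlines: one x-axis crossing is at x = 0; every point of the y-axis in the box is on the curve.
Finally, fitting integer coefficients to these (and the overall shape) gives p.

3*x^3 + x*y^2 - 2*x^2 - 2*x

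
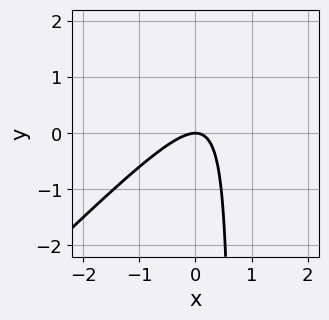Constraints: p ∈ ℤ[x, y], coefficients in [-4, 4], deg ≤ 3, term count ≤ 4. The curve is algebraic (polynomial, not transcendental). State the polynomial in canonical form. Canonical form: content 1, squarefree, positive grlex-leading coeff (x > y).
3*x^2 - 3*x*y + 2*y

1. deg p = 2. The shape is more complex than any degree-1 curve.
2. Observable constraints: it crosses the x-axis at the gridline x = 0; one y-axis crossing is at y = 0.
3. Fitting integer coefficients to these (and the overall shape) gives p.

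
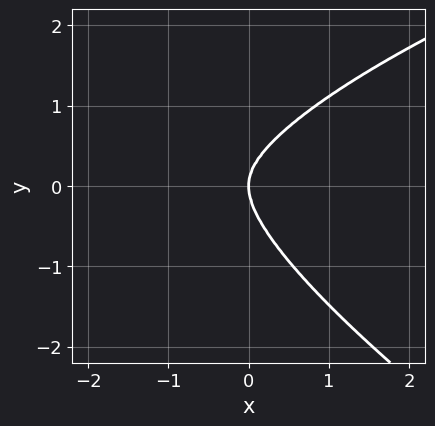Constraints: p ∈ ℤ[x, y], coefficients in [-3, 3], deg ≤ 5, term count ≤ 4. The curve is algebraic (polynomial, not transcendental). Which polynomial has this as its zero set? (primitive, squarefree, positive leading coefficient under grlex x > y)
First, degree: no degree-3 curve has this shape, so deg p = 4.
Next, against the integer gridlines: it crosses the x-axis at the gridline x = 0; one y-axis crossing is at y = 0.
Finally, putting this together gives p.

x*y^3 + 2*y^4 - 2*x^3 - 2*x*y^2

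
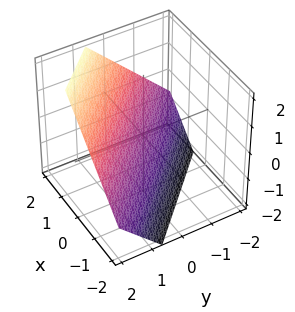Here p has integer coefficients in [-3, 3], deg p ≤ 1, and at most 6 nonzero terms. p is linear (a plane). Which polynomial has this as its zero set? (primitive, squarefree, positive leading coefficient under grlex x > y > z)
3*x + 3*y - 3*z - 2

Degree: every cross-section is a straight line — this is a plane, so deg p = 1.
Matching integer coefficients to the picture gives p.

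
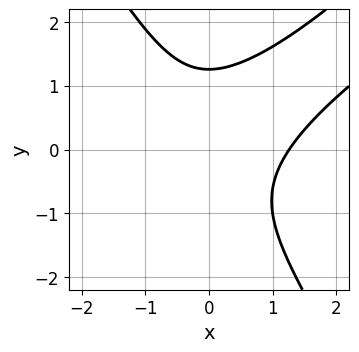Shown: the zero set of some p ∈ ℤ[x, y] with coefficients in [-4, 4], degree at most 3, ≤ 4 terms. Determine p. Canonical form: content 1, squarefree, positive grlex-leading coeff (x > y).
x^3 - 2*x^2*y + y^3 - 2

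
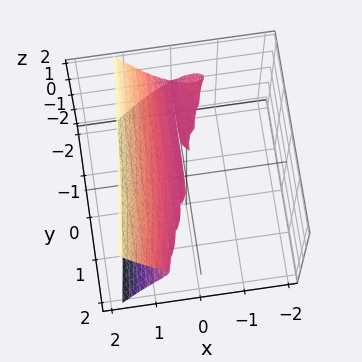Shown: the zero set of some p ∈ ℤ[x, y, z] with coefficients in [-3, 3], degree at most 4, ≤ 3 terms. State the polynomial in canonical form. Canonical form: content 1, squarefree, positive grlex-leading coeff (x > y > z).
1. The degree is 3 — the shape is more complex than any degree-2 surface.
2. From the axis intercepts and sections: the visible y-axis segment lies entirely on the surface; it meets the x-axis at x = 0 (among the integer gridlines); it crosses the z-axis at the gridline z = 0.
3. Putting this together gives p.

3*x^3 - x^2*y - 2*z^2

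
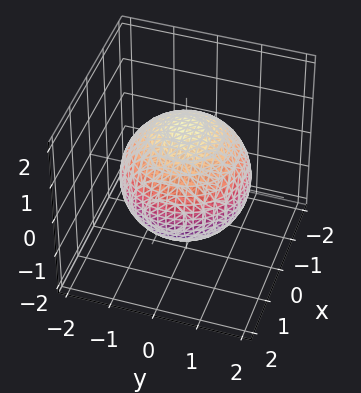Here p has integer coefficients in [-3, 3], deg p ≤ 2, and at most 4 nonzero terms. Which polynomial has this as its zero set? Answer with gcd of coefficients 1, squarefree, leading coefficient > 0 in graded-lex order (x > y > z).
The degree is 2 — bounded and convex; a quadric.
Symmetries: it's symmetric under z → −z, forcing even powers of z; rotational symmetry about the z-axis ⇒ p depends on x, y only through x² + y².
Reading off the gridlines: a circular section at z = -1 has radius exactly 1.
The integer polynomial consistent with all of this is the stated p.

x^2 + y^2 + z^2 - 2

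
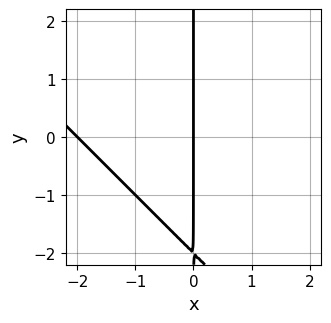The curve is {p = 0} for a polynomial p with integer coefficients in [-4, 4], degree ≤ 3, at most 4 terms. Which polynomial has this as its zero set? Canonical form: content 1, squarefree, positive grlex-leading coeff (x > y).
1. The degree is 2 — a generic line meets the curve in up to 2 points.
2. Against the integer gridlines: the x-axis gridline crossings are at x ∈ {-2, 0}; the visible y-axis segment lies entirely on the curve.
3. Fitting integer coefficients to these (and the overall shape) gives p.

x^2 + x*y + 2*x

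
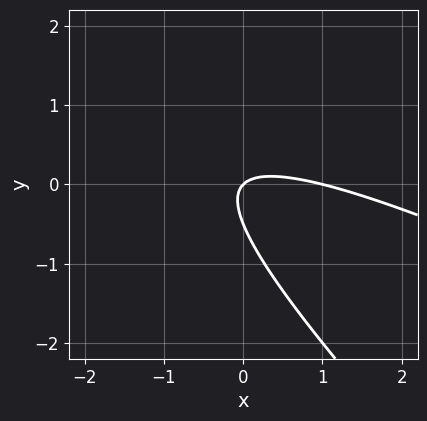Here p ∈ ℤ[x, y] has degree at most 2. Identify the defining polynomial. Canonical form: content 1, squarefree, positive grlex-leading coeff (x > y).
x^2 + 3*x*y + 2*y^2 - x + y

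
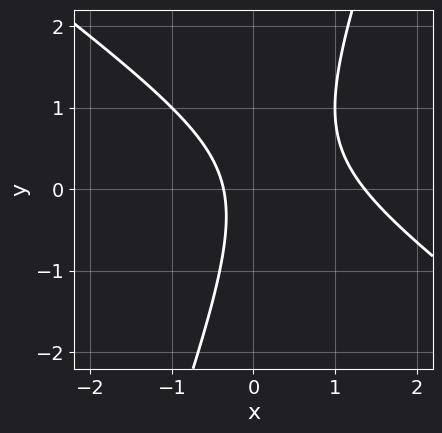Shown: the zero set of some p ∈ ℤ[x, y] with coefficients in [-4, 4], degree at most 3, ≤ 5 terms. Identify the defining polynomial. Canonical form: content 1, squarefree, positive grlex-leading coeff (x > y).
2*x^2 + 2*x*y - y^2 - 2*x - 1

The degree is 2 — the shape is more complex than any degree-1 curve.
Reading off the gridlines: no y-intercept at any integer in the box.
Putting this together gives p.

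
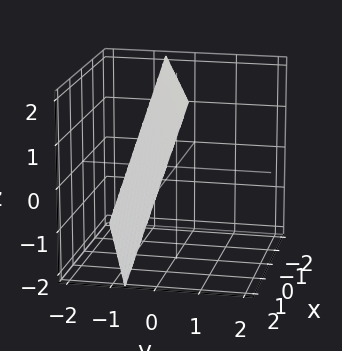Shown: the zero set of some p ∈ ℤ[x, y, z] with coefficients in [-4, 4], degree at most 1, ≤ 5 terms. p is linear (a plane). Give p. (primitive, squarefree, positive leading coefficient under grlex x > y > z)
The degree is 1 — the surface is flat (a plane).
From the visible intercepts: one z-axis crossing is at z = 2; one x-axis crossing is at x = 2.
The integer polynomial consistent with all of this is the stated p.

x - 3*y + z - 2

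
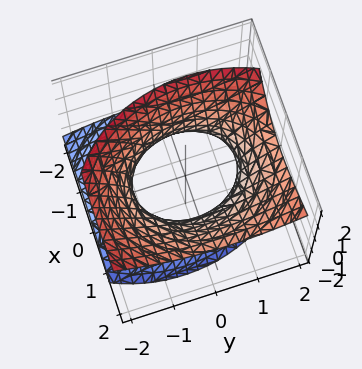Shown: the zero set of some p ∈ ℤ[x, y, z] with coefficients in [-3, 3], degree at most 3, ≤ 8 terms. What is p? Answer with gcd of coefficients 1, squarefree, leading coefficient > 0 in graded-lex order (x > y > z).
3*x^2 - 3*x*z + 2*y^2 - y*z - 3*z^2 - 3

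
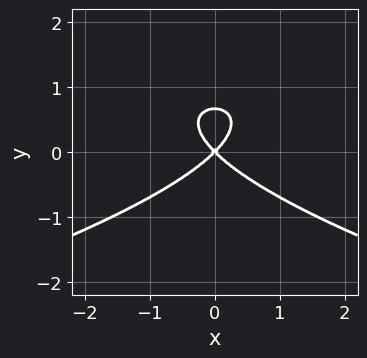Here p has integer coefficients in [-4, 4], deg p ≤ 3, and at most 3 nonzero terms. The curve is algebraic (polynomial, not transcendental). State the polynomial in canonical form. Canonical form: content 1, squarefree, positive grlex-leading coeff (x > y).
First, deg p = 3.
Next, symmetries: it's symmetric under x → −x, forcing even powers of x.
Next, observable constraints: it crosses the y-axis at the gridline y = 0; one x-axis crossing is at x = 0.
Finally, the integer polynomial consistent with all of this is the stated p.

3*y^3 + 2*x^2 - 2*y^2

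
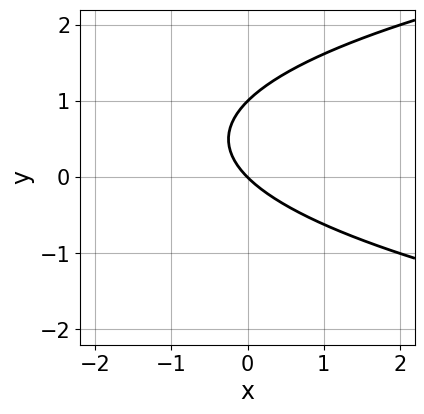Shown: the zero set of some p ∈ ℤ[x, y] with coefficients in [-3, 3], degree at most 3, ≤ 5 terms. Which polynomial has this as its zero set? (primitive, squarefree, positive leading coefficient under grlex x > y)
y^2 - x - y

1. Degree: a generic line meets the curve in up to 2 points, so deg p = 2.
2. Reading off the gridlines: among the integer gridlines, it crosses the y-axis at y ∈ {0, 1}; it meets the x-axis at x = 0 (among the integer gridlines).
3. Putting this together gives p.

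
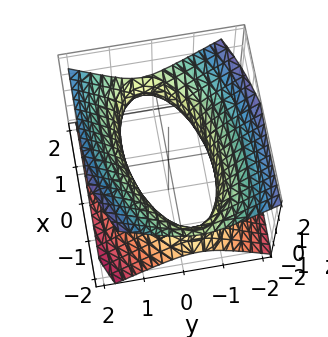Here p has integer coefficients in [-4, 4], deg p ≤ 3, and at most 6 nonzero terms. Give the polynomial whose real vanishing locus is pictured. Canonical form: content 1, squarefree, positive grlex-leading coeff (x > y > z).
x^2 - x*y + 3*y^2 - 3*z^2 - 3

First, degree: a generic line meets the surface in up to 2 points, so deg p = 2.
Then, observable constraints: the y-axis gridline crossings are at y ∈ {-1, 1}; no z-intercept at any integer in the box.
Finally, assembling these constraints gives the stated polynomial.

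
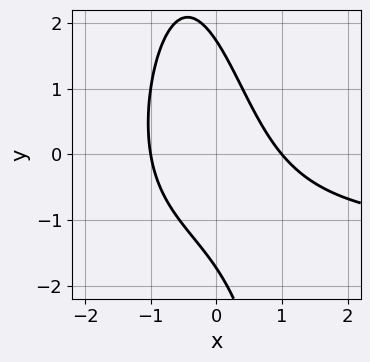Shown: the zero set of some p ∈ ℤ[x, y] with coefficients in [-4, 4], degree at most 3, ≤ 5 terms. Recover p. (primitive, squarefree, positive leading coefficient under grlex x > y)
(a) Degree: the shape is more complex than any degree-2 curve, so deg p = 3.
(b) Reading off the gridlines: among the integer gridlines, it crosses the x-axis at x ∈ {-1, 1}.
(c) Solving for integer coefficients yields p as stated.

2*x^2*y + 3*x^2 + 3*x*y + y^2 - 3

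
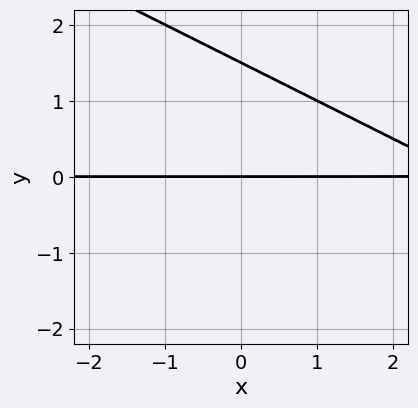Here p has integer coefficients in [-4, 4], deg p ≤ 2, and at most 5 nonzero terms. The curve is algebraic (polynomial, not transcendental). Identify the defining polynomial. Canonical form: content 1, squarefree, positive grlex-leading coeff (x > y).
(a) Degree: the shape is more complex than any degree-1 curve, so deg p = 2.
(b) From the visible intercepts: the visible x-axis segment lies entirely on the curve; it crosses the y-axis at the gridline y = 0.
(c) Assembling these constraints gives the stated polynomial.

x*y + 2*y^2 - 3*y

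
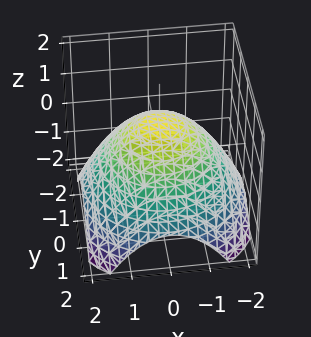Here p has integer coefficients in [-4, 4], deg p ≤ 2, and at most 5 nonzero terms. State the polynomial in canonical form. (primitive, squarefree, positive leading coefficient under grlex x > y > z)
x^2 + y^2 + 2*z - 2

(a) The degree is 2 — a generic line meets the surface in up to 2 points.
(b) Symmetry: the surface is invariant under rotation about z: p = q(x² + y², z).
(c) Reading off the gridlines: it meets the z-axis at z = 1 (among the integer gridlines); a circular section at z = 0 has radius between 1 and 2.
(d) Together with the visible shape, these determine p as stated.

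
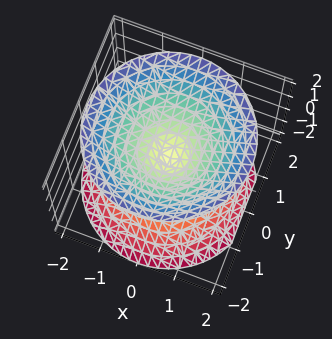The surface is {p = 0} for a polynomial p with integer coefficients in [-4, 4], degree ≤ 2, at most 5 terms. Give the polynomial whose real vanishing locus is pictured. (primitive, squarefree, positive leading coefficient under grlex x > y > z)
x^2 + y^2 - z^2

First, there are 2 components. They look like related sheets of one shape, so recover p as a whole.
Next, degree: a double cone through the origin; a quadric, so deg p = 2.
Next, by symmetry, the z-axis is an axis of rotation, so x and y enter only as x² + y²; it's symmetric under z → −z, forcing even powers of z.
Next, checking where it meets the axes: it crosses the x-axis at the gridline x = 0; it crosses the y-axis at the gridline y = 0; a circular section at z = -1 has radius exactly 1; one z-axis crossing is at z = 0.
Finally, together with the visible shape, these determine p as stated.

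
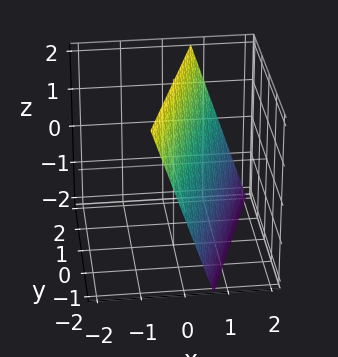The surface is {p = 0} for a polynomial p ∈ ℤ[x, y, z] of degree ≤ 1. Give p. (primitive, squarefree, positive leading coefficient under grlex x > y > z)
3*x - y + z - 2

1. The degree is 1 — the surface is flat (a plane).
2. Observable constraints: one z-axis crossing is at z = 2; one y-axis crossing is at y = -2.
3. These observations pin down the coefficients.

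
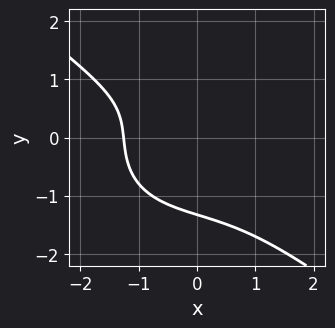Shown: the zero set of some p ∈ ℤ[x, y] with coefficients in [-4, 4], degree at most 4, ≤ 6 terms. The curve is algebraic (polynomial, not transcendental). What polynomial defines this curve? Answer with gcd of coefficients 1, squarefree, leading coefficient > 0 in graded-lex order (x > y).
The degree is 3 — the shape is more complex than any degree-2 curve.
Matching integer coefficients to the picture gives p.

x^3 + 2*y^3 - 2*x*y - 2*y + 2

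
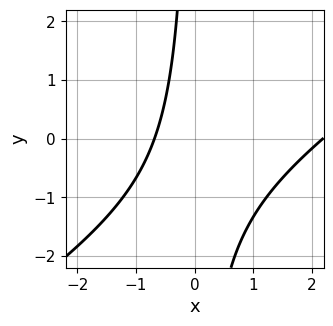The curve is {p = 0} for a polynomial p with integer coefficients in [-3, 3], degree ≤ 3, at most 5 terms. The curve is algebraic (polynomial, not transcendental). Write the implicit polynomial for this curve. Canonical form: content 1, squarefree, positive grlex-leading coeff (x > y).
2*x^2 - 3*x*y - 3*x - 3

1. deg p = 2. The shape is more complex than any degree-1 curve.
2. From the axis intercepts and sections: it misses every integer gridline on the y-axis.
3. The integer polynomial consistent with all of this is the stated p.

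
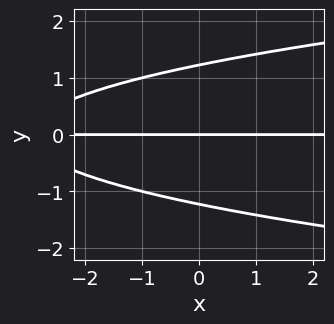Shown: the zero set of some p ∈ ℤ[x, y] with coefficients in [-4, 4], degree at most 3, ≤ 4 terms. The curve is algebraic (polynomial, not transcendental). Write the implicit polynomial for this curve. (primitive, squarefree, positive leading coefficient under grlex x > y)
(a) Degree: no degree-2 curve has this shape, so deg p = 3.
(b) Reading off the gridlines: it crosses the y-axis at the gridline y = 0; the visible x-axis segment lies entirely on the curve.
(c) Fitting integer coefficients to these (and the overall shape) gives p.

2*y^3 - x*y - 3*y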